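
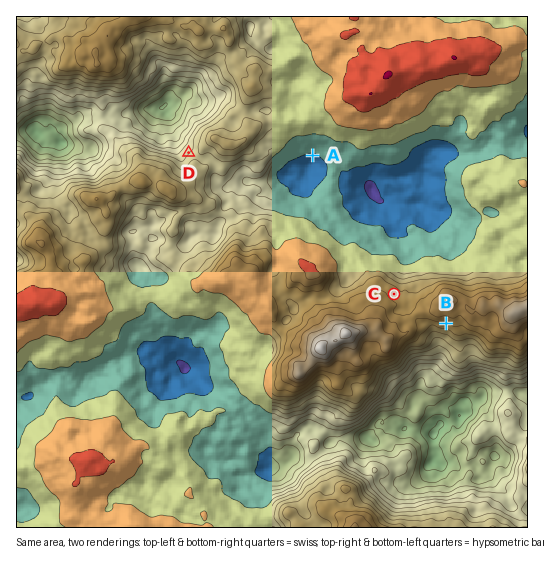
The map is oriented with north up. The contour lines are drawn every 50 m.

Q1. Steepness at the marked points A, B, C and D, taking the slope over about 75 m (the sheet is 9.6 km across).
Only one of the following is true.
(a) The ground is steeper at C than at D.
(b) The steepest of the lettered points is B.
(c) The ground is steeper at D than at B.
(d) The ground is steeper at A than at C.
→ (d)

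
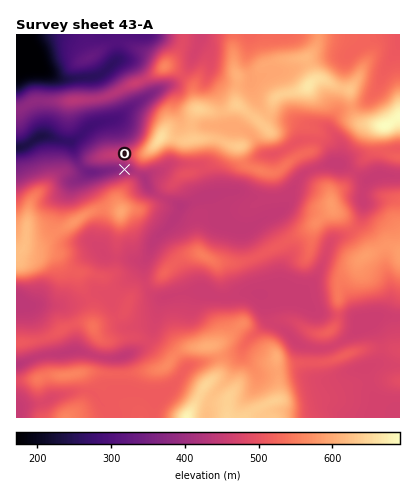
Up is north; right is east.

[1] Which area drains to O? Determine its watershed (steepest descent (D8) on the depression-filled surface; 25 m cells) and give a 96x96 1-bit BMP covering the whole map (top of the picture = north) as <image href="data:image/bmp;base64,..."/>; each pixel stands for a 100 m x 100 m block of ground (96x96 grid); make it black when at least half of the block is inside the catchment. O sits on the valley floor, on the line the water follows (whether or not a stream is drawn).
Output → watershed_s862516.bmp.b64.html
<image width="96" height="96" href="data:image/bmp;base64,Qk2+BAAAAAAAAD4AAAAoAAAAYAAAAGAAAAABAAEAAAAAAIAEAAATCwAAEwsAAAIAAAAAAAAA////AAAAAAAAAAAAAAAAAAAAAAAAAAAAAAAAAAAAAAAAAAAAAAAAAAAAAAAAAAAAAAAAAAAAAAAAAAAAAAAAAAAAAAAAAAAAAAAAAAAAAAAAAAAAAAAAAAAAAAAAAAAAAAAAAAAAAAAAAAAAAAAAAAAAAAAAAAAAAAAAAAAAAAAAAAAAAAAAAAAAAAAAAAAAAAAAAAAAAAAAAAAAAAAAAAAAAAAAAAAAAAAAAAAAAAAAAAAAAAAAAAAAAAAAAAAAAAAAAAAAAAAAAAAAAAAAAAAAAAAAAAAAAAAAAAAAAAAAAAAAAAAAAAAAAAAAAAAAAAAAAAAAAAAAAAAAAAAAAAAAAAAAAAAAAAAAAAAAAAAAAAAAAAAAAAAAAAAAABgAAAAAAAAAAAAAAB4AAAAAAAAAAAAAAB/AAAAAAAAAAAAAAB/gAAAAAAAAAAAAAB/wAAAAAAAAAAAAAB/wAAAAAAAAAAAAAD/wAAAAAAAAAAAAAD/4AAAAAAAAAAAAAH/8AAAAAAAAAAAAAH/+AAAAAAAAAAAAAP//wAAAAAAAAAAAAP//4AAAAAAAAAAAAP//8AAAAAAAAAAAAf//+AAAAAAAAAAAB////AAAAAAAAAAAD////gAAAAAAAAAAH////4B/wAAAAAAAP////8H/+AAAAAA//////////gAAAAA//////////4AAAAAf/////////+AAAAAA//////////AAAAAAf/////////wAAAAAP/////////4AAAAAD/////////+AAAAAA//////////gAAAAAf/////////wAAAAAH/////////4AAAAAD/////////8AAAAAAM////////+AAAAAAA////////+AAAAAAA////////+AAAAAAA////////+AAAAAAA/////////AAAAAAAf////////gAAAAAAP////////wAAAAAAP////////4AAAAAAP////////8AAAAAAP////////+AAAAAAH////////+AAAAAAD/////////AAAAAAB/////////gAAAAAA/////////wAAAAAAf////////4AAAAAAP////////4AAAAAAH////////4AAAAAAD5///////4AAAAAAAA///////4AAAAAAAA///////4AAAAAAAA///////8AAAAAAAA///////8AAAAAAAA//8////AAAAAAAAA//4f//+AAAAAAAAAf/wf//8AAAAAAAAAAHgP//8AAAAAAAAAAAAP//8AAAAAAAAAAAAP//8AAAAAAAAAAAAH//8AAAAAAAAAAAAAf/8AAAAAAAAAAAAAD/wAAAAAAAAAAAAAB+AAAAAAAAAAAAAAAYAAAAAAAAAAAAAAAAAAAAAAAAAAAAAAAAAAAAAAAAAAAAAAAAAAAAAAAAAAAAAAAAAAAAAAAAAAAAAAAAAAAAAAAAAAAAAAAAAAAAAAAAAAAAAAAAAAAAAAAAAAAAAAAAAAAAAAAAAAAAAAAAAAAAAAAAAAAAAAAAAAAAAAAAAAAAAAAAAAA="/>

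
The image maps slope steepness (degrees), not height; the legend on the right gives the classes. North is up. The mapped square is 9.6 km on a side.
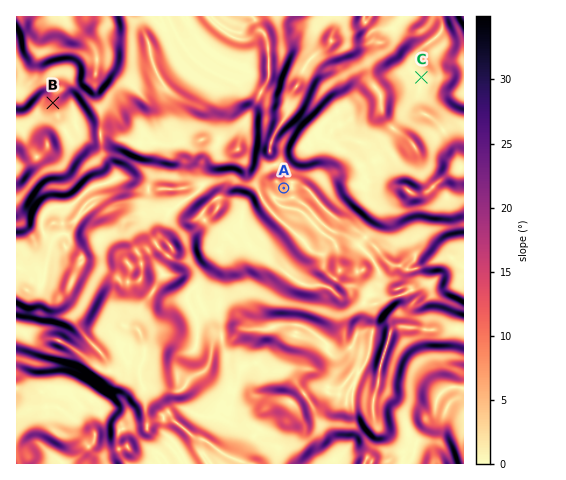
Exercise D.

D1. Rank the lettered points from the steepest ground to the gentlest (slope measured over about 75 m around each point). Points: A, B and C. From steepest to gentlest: B A C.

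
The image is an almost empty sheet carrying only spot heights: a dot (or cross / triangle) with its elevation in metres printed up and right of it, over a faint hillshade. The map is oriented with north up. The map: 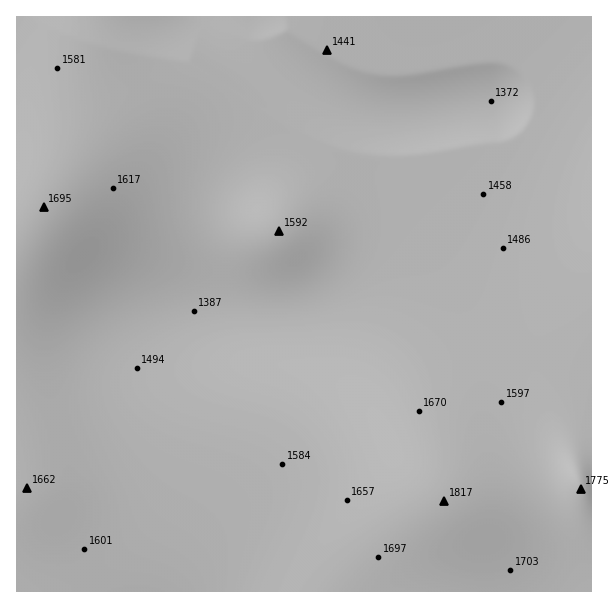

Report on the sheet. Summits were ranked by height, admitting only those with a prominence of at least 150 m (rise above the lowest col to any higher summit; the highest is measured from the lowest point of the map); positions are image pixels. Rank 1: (444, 501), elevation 1817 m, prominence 458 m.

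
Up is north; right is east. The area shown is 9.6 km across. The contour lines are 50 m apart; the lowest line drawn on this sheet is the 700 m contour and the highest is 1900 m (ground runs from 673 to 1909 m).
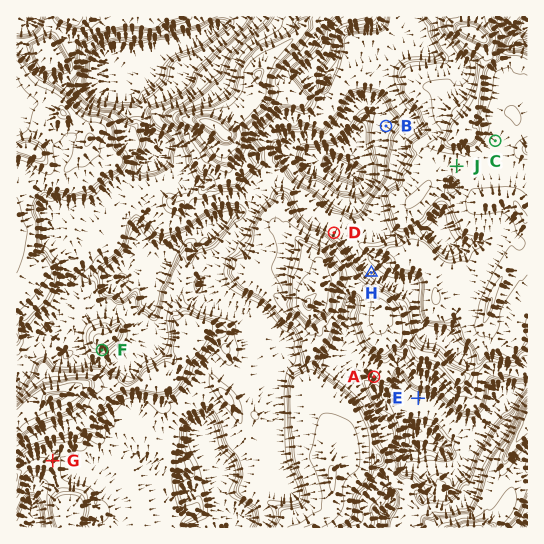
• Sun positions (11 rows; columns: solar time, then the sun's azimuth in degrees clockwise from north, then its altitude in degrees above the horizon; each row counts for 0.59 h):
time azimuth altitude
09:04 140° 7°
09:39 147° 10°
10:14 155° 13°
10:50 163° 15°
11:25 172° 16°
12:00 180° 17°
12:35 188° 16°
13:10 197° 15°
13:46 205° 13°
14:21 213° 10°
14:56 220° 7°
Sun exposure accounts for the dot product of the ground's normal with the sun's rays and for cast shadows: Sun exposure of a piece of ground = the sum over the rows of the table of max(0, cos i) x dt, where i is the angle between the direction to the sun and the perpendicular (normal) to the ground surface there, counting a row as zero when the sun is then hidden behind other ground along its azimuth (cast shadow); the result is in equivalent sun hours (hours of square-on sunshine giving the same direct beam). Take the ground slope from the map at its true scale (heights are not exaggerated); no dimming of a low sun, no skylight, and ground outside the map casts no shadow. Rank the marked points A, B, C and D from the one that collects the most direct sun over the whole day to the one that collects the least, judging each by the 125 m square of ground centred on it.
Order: A > C > B > D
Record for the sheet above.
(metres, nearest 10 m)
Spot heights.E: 1080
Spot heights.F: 1390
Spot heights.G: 1330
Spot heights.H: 1290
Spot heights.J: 1490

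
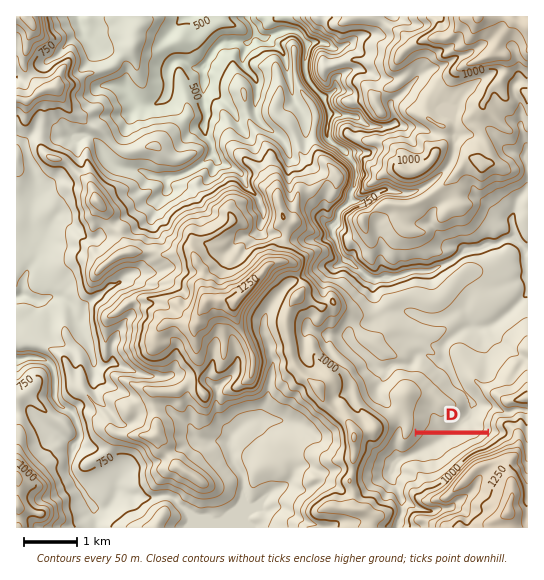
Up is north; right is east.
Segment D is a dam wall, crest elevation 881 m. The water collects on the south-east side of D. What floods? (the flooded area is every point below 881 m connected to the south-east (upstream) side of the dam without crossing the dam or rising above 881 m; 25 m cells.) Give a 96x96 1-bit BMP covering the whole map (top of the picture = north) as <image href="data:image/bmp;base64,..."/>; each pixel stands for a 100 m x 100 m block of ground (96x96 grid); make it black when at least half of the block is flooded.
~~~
<image width="96" height="96" href="data:image/bmp;base64,Qk2+BAAAAAAAAD4AAAAoAAAAYAAAAGAAAAABAAEAAAAAAIAEAAATCwAAEwsAAAIAAAAAAAAA////AAAAAAAAAAAAAAAAAAAAAAAAAAAAAAAAAAAAAAAAAAAAAAAAAAAAAAAAAAAAAAAAAAAAAAAAAAAAAAAAAAAAAAAAAAAAAAAAAAAAAAAAAAAAAAAAAAEAAAAAAAAAAAAAAAcAAAAAAAAAAAAAAA+AAAAAAAAAAAAAAB/AAAAAAAAAAAAAAB/AAAAAAAAAAAAAAA/+AAAAAAAAAAAAAA//gAAAAAAAAAAAAA//wAAAAAAAAAAAAAf/4AAAAAAAAAAAAAP/+AAAAAAAAAAAAAE//gAAAAAAAAAAAAAf/gAAAAAAAAAAAAAAAAAAAAAAAAAAAAAAAAAAAAAAAAAAAAAAAAAAAAAAAAAAAAAAAAAAAAAAAAAAAAAAAAAAAAAAAAAAAAAAAAAAAAAAAAAAAAAAAAAAAAAAAAAAAAAAAAAAAAAAAAAAAAAAAAAAAAAAAAAAAAAAAAAAAAAAAAAAAAAAAAAAAAAAAAAAAAAAAAAAAAAAAAAAAAAAAAAAAAAAAAAAAAAAAAAAAAAAAAAAAAAAAAAAAAAAAAAAAAAAAAAAAAAAAAAAAAAAAAAAAAAAAAAAAAAAAAAAAAAAAAAAAAAAAAAAAAAAAAAAAAAAAAAAAAAAAAAAAAAAAAAAAAAAAAAAAAAAAAAAAAAAAAAAAAAAAAAAAAAAAAAAAAAAAAAAAAAAAAAAAAAAAAAAAAAAAAAAAAAAAAAAAAAAAAAAAAAAAAAAAAAAAAAAAAAAAAAAAAAAAAAAAAAAAAAAAAAAAAAAAAAAAAAAAAAAAAAAAAAAAAAAAAAAAAAAAAAAAAAAAAAAAAAAAAAAAAAAAAAAAAAAAAAAAAAAAAAAAAAAAAAAAAAAAAAAAAAAAAAAAAAAAAAAAAAAAAAAAAAAAAAAAAAAAAAAAAAAAAAAAAAAAAAAAAAAAAAAAAAAAAAAAAAAAAAAAAAAAAAAAAAAAAAAAAAAAAAAAAAAAAAAAAAAAAAAAAAAAAAAAAAAAAAAAAAAAAAAAAAAAAAAAAAAAAAAAAAAAAAAAAAAAAAAAAAAAAAAAAAAAAAAAAAAAAAAAAAAAAAAAAAAAAAAAAAAAAAAAAAAAAAAAAAAAAAAAAAAAAAAAAAAAAAAAAAAAAAAAAAAAAAAAAAAAAAAAAAAAAAAAAAAAAAAAAAAAAAAAAAAAAAAAAAAAAAAAAAAAAAAAAAAAAAAAAAAAAAAAAAAAAAAAAAAAAAAAAAAAAAAAAAAAAAAAAAAAAAAAAAAAAAAAAAAAAAAAAAAAAAAAAAAAAAAAAAAAAAAAAAAAAAAAAAAAAAAAAAAAAAAAAAAAAAAAAAAAAAAAAAAAAAAAAAAAAAAAAAAAAAAAAAAAAAAAAAAAAAAAAAAAAAAAAAAAAAAAAAAAAAAAAAAAAAAAAAAAAAAAAAAAAAAAAAAAAAAAAAAAAAAAAAAAAAAAAAAAAAAAAAAAAAAAAAAAAAAAAAAAAAAAAAAAAAAAAAAAAAAAAAAAAAAAAAAAAAAAAAAAAAAAAAAAAAAAAAAAAAAAAAAAAAAAAAAAAAAAAA="/>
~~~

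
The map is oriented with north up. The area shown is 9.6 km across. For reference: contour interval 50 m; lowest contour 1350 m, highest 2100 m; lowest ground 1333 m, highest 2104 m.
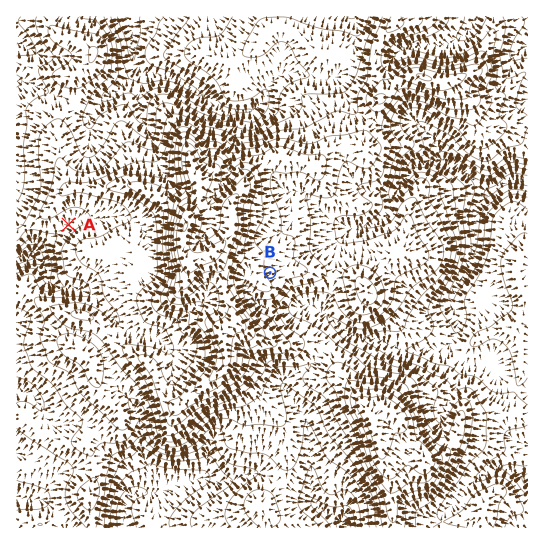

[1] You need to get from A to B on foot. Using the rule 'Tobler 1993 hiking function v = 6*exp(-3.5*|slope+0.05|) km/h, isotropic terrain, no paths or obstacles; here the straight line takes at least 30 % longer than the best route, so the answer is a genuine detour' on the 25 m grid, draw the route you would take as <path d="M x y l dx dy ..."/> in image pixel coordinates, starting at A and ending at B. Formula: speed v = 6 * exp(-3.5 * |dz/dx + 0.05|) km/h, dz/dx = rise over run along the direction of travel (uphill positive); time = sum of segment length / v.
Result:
<path d="M69 225l18 9 67 67 11 5 17 0 43-21 1-2 5-10 6-6 5-2 5 0 8 4 4 0 8 4 3 0"/>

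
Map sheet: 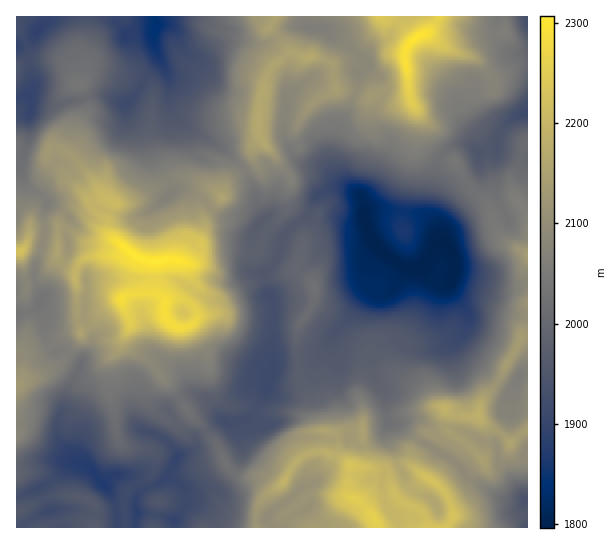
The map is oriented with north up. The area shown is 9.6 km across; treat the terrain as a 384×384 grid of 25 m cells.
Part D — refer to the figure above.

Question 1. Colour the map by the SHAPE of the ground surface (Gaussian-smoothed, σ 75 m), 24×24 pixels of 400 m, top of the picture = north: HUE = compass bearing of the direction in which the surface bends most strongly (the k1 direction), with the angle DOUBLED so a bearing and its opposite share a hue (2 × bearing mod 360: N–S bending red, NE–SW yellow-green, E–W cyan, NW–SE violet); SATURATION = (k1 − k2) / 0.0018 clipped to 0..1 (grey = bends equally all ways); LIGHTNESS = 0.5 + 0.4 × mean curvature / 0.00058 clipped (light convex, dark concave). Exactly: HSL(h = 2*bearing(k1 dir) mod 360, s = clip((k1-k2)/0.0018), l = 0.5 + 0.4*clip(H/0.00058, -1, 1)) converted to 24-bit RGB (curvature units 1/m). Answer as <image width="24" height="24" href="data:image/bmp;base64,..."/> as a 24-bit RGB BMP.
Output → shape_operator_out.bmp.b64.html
<image width="24" height="24" href="data:image/bmp;base64,Qk32BgAAAAAAADYAAAAoAAAAGAAAABgAAAABABgAAAAAAMAGAAATCwAAEwsAAAAAAAAAAAAAO8WKcnQzmF1Itb1wWDyYKG6A1qw3IE5Hmaphe1WCJytk8dFoX6GNVYFfly5UjzmcyvjTdSl3XqBpG5F3/MvHh73MSXlZnDGjOXwjfk/GoL3YrejVgh2GYTjEn9e1lV+4b2dPck1CIUBE+dPMcOcaMmB8bmrR0Onip7p0RUrCwi+NbQsquPi8jThShTEnPzYehYbAPrGUYXtEWRQdVmAfhYYrmbJIOjB7nnWfnly4YMLyZ6TG+9DUI0NiFzMk4M2QY4S/Wr/JMB7o0/jzcR5OlSpN0tuZi0atW4g2Mmc7WUFDZ0KE17fJms7foMLRNRdIS34+1/XWDRssol7Qx5fG6aXscK3dWOF3X8otai+Y19iQNxIQezQ+k9GzqCWXdNSF2rLMK0V7eWidRFJv1uetUz4hVRsVY6jEUtWPUso0aDxTDTkXdLAN7Y3Es5HomUvNy+qXEB0jky8sxEd5o7FBm3YrRvPc2V/piKVfnz2iPzllV01syd6aaTaGcb6YRLGynNWOdzFmY7atWHSnM6KoWKwnfXo7bjdO8synPiSAVUG/19T30dz69NH6GR9KNFZJz4+1oEyIOW2LboanrrCAZmKOtGWFXsh0aiwwacRYQGdfT2VuhE5gg6dnX4BXQ59hwFM/Y0NkRIRYWdktPx0dzFhb+GKWIVBasp16t37EUj60jDaDyaxZNV1AecqNhUBPb6GdvM2YPlZgYXF5P1F9qrF6doVzWXpbj21cgaWgarGgiK9yVThsbYVT8ZmrG7S1s6GPdkmAwiRiJpyC4o+viLYyJQ8OspElKoIbj3UxPYtNP2p0XT6Fpr5zWH98gXmQmpGHdYpqkJhic35KNltOVFOBfFpS+tLRvqd1Tzxp1m3PxF3CRiJN+9DUalro0O379dL5k6Pfj+LcJTdvQ0qR376mVHplSZyEjKnGtJ/SpJita2OYnH6qHBw4k39l2tySnMBONzZX3L1KQi1yuLXttmjQY8ykZ0XEjNJevOrVsWnGLx9MQVRwy6F1g8qdUr2vRVUmRlElvZuAXF+IlEeWbUKdYo6Qy5eKzNlCWS1e1/ylDh44X5oprnItmKM6WDwfm+IcYMIgSBlKeDiLYZCnjMah1dugLC1JdFV4ZYl3c4tNf1VKHzE8onxoXkZezsxQIv+fSXvcFI36ym7qf4/CvOTnwL/w09Ty8tnoVrjEMR1OY5eGS36Yj7Np4MmiKStfZH6FfkVQhZRFX4x4PChbjzYyWIY/jtt4/8zUAEaXFkiHsFpQ1fbkWsPTbzN8yoKY8+PQni6TL0Fap2h+NWZowrOaztalPzFqWDtupWebv9G3RVhoKRc7vrh5sObRTtHC5PSmIxyfeSFpb8hR2MgNIicMJFc5j6dExn86pRArqHpTJVVTvI9YM5dZ0KV/SW+JMStbkqxxpXlDRh8oIxAhd+KAnLxyRHhYnX5CRyExVK+Xos6uzejfsJHdMT6PT2gyi0JL89jeRmPDjz6Rwb1pK5xJprs9gi5TJA8almc8p3JPRUepgdPZlNrAeFOfpM2ofyiCcrqGZq6EcriDwsZ6ZUdykmKeeX24i8LLwJSGtBuNwcZuddeLtVzFjEmKiR1mVpSyga2moraqY5GtisabLamwcmGqtol0EC5v8t/Xg7upV7FpWKm6j0uVb3yZfaKlj1JneTk1xSF6xumGMerXsEZDTjhSgV2QeZ+McaaoraiWSpJZedpqSB5GLlJAv5NxEB578t3Wq3+VuMSOLS9CdE1ghpRXZF1JaDg7g1ByTZOe9fjTNRFQxK5UXFmya3W0rraHZztHjmowh+CJRGWoTHlcM3l2hMnEDhUldpwqya02z6WHOzp4TT9quryGYVWDaWqfg26oWYKk+O/TEx9I562/PGh4NGpftoSNkUPS2/fUNrzhkUGRvXCReIcyDDQJIk9Tll9Hx6p+v8pUbjtrNndspsqLXUN7V3xnWDRtrYRF9+/UISBRSoZR1JDMbq7Se4W8KRNT9//MMhk1T2ZogWmY59LjkovCYiupWbCymLWJtpKOfZawfpe2Ly+UqUZNZoh3IiZK0tSvy66HyUPKv6FTU9WDcEyYTSBOThpP9P/MUh1DWFMpKs5KYLaixJSuI6JYh5G7vqm2prijVaqOp31JJRA6scmPjEZcP3tkfahOlY85d8uRr9DjlkXFjzVrORtTZOHG/8zRU5PM0/b4Wm3UeD9mdM5+VJZdIlg6oqhosp58kjNiiatiJDJNbzNPwK+ZiGypZ0Fs0eCzWsUaNywZWj8zYkZTuT1jMNthMNZx+cTTfHg2M2JEYaqzktBe"/>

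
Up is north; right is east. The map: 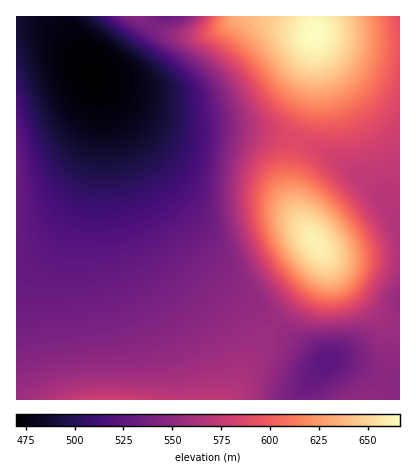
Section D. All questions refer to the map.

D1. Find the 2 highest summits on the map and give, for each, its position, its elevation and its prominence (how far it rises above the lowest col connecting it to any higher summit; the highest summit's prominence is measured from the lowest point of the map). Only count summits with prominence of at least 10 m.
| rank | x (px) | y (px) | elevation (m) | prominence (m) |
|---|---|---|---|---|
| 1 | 314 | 34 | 667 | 197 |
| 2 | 316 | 244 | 662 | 73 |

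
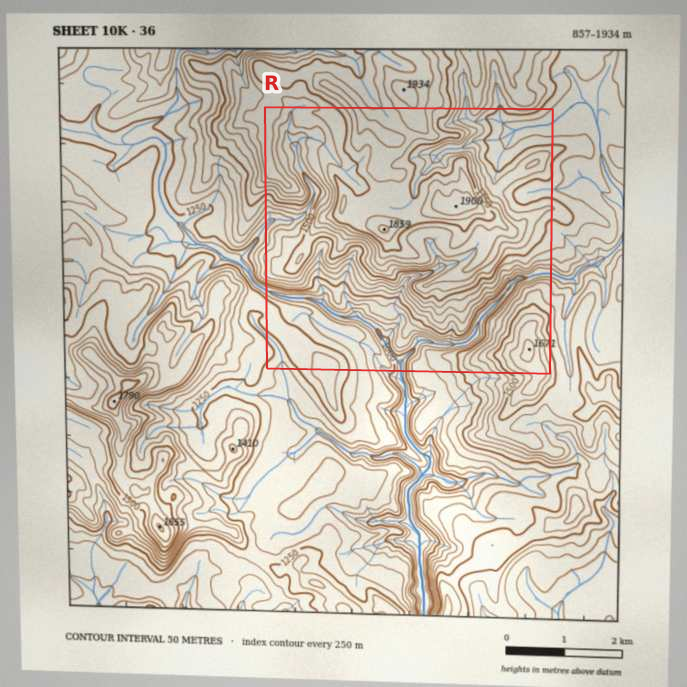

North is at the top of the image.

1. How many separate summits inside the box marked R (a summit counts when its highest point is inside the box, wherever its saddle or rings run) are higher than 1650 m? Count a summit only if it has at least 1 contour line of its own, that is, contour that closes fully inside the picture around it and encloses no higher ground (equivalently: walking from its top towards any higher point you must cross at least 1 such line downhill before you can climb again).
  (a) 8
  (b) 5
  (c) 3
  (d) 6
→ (b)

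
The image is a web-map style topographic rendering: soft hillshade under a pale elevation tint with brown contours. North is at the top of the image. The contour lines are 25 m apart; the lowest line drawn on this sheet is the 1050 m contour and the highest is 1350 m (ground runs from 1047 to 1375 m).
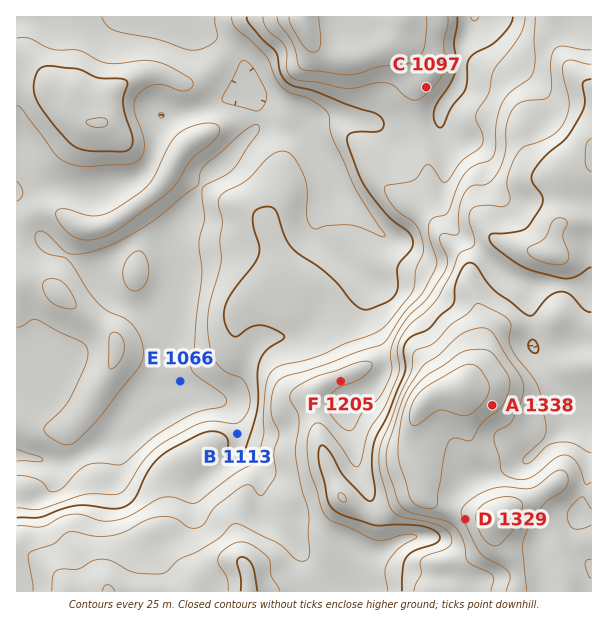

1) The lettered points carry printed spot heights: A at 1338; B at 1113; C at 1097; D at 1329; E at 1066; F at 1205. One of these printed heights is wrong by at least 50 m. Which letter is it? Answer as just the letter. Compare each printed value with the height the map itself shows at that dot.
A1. C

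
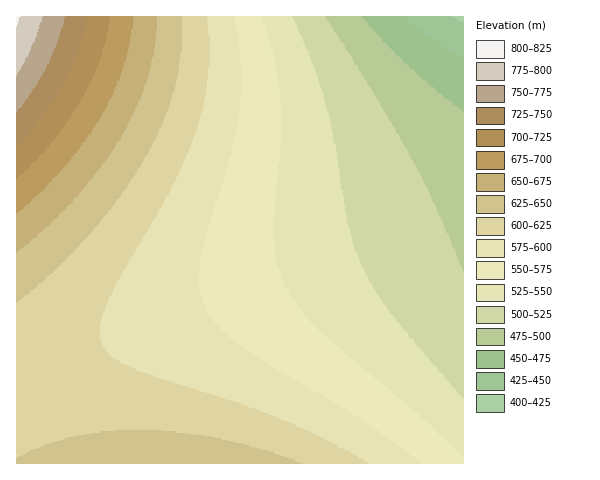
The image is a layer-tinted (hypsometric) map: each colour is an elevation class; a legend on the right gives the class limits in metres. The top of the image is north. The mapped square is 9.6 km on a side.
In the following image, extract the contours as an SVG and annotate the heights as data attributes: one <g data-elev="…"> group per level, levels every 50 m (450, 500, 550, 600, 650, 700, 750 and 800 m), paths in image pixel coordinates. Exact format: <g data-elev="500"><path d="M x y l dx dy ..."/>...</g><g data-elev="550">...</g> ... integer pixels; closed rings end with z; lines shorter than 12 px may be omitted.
<g data-elev="450"><path d="M463 58l-30-19-30-22"/></g><g data-elev="500"><path d="M463 272l-27-65-25-49-36-62-50-79"/></g><g data-elev="550"><path d="M463 457l-46-44-97-83-21-23-15-23-7-24-3-25 7-95-1-42-6-39-12-42"/></g><g data-elev="600"><path d="M369 463l-43-24-48-21-40-15-81-26-27-10-19-12-6-6-3-7-2-8 1-9 8-25 12-24 52-90 13-29 11-28 7-28 5-28 1-28-3-28"/></g><g data-elev="650"><path d="M17 253l31-27 28-29 25-30 20-30 16-30 11-30 7-30 2-30"/></g><g data-elev="700"><path d="M17 180l36-40 28-41 11-19 8-21 6-21 4-21"/></g><g data-elev="750"><path d="M17 113l17-24 13-23 11-25 7-24"/></g>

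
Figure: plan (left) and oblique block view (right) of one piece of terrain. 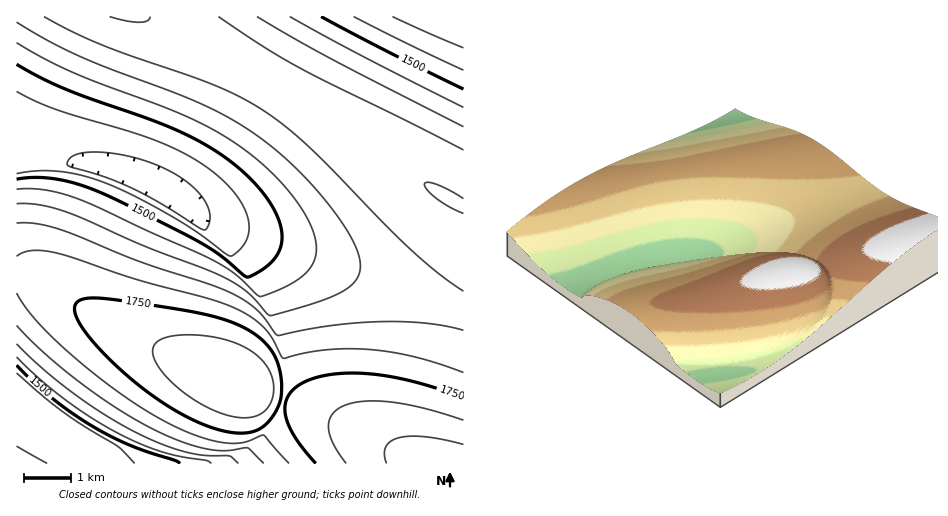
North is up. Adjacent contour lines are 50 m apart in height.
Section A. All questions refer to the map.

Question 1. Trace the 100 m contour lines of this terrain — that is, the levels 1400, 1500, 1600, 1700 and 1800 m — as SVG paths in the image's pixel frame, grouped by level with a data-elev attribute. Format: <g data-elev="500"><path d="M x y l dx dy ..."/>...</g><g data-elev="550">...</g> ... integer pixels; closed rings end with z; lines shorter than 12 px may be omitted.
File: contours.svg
<g data-elev="1400"><path d="M202 229l-62-37-31-14-38-11-4-2 1-4 4-4 8-4 25-1 33 7 30 11 22 15 16 17 3 9 1 9-4 9z"/><path d="M463 48l-71-31"/></g><g data-elev="1500"><path d="M17 365l34 32 39 28 39 20 45 15 6 3"/><path d="M463 89l-142-72"/><path d="M17 64l24 14 26 12 109 40 24 12 21 12 27 22 21 25 11 23 2 11-1 10-4 10-7 9-14 9-10 4-25-21-20-13-100-50-24-9-21-5-21-2-18 2"/></g><g data-elev="1600"><path d="M17 344l23 23 29 23 30 21 29 17 24 12 25 9 25 6 27 1 9 7"/><path d="M463 127l-131-68-75-42"/><path d="M17 22l32 19 33 16 96 37 30 13 27 14 24 16 39 33 35 40 14 20 9 16 4 13 0 12-3 7-4 6-16 10-28 11-39 10-26-25-29-17-70-27-79-34-26-7-23-1"/></g><g data-elev="1700"><path d="M463 372l-49-15-45-8-44 1-20 3-21 5-3-1-10-21-9-11-16-11-19-9-91-26-80-26-23-3-9 2-7 4"/><path d="M17 293l17 25 28 29 41 34 40 28 39 21 34 11 13 2 12 0 23-8 25 28"/><path d="M463 199l-25-14-10-3-3 1 2 6 10 10 12 8 14 6"/><path d="M110 17l16 4 13 1 8-1 3-4"/></g><g data-elev="1800"><path d="M463 420l-38-11-32-7-26-1-21 4-13 8-3 6-2 7 5 16 13 21"/><path d="M234 417l12 1 11-2 8-5 6-9 3-11-2-13-5-11-8-10-9-7-13-6-29-8-18-1-16 1-11 3-7 4-3 7 2 10 7 11 10 12 15 12 16 10 15 7z"/></g>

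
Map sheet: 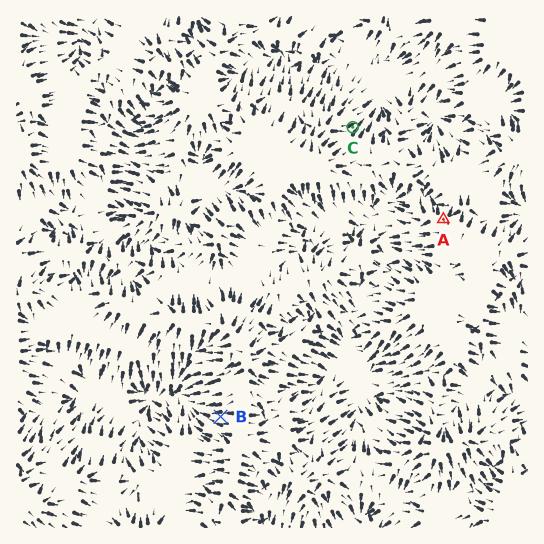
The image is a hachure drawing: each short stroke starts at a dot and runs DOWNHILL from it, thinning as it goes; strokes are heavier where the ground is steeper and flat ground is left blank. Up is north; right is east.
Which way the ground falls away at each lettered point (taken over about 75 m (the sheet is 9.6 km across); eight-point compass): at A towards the N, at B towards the W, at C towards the NE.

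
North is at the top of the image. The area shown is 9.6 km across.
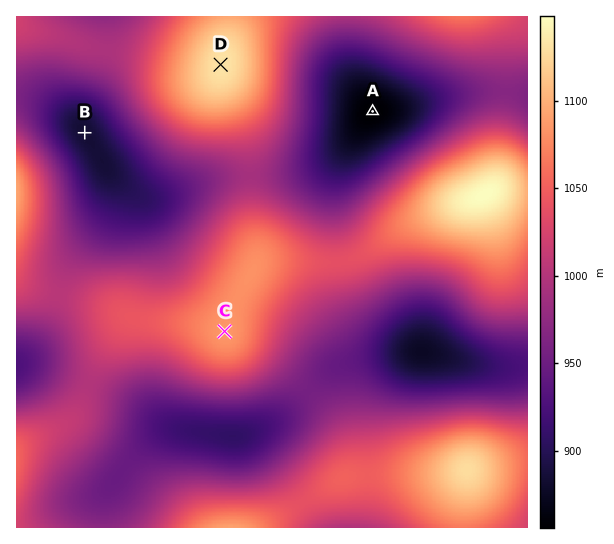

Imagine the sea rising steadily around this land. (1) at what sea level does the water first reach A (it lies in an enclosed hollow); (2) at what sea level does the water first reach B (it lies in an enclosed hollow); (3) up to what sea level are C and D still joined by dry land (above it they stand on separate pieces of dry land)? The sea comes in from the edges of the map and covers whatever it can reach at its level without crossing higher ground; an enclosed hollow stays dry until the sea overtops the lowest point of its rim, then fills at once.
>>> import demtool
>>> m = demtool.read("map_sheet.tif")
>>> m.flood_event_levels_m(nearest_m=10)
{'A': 970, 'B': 960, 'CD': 990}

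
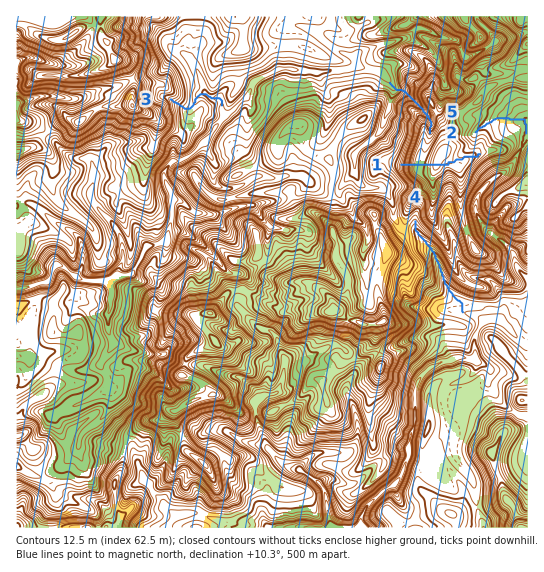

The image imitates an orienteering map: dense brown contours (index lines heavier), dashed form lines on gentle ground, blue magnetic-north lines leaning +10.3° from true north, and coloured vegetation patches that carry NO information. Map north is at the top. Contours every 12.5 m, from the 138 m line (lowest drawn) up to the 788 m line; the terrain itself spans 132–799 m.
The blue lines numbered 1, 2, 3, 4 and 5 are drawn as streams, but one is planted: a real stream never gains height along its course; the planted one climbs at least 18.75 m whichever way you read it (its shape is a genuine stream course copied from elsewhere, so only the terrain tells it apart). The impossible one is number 1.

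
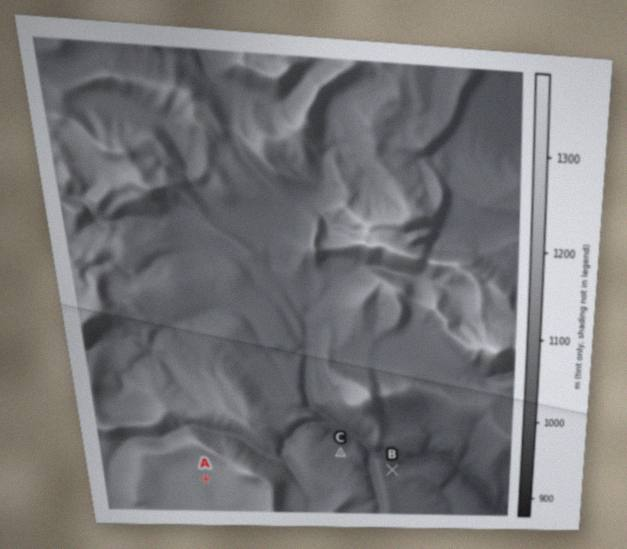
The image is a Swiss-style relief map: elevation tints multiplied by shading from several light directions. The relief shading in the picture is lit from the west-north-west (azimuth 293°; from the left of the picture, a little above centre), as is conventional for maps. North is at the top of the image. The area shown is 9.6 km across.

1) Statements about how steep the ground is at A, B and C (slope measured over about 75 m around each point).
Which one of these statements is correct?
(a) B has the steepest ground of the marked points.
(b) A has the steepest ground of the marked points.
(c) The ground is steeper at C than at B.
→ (a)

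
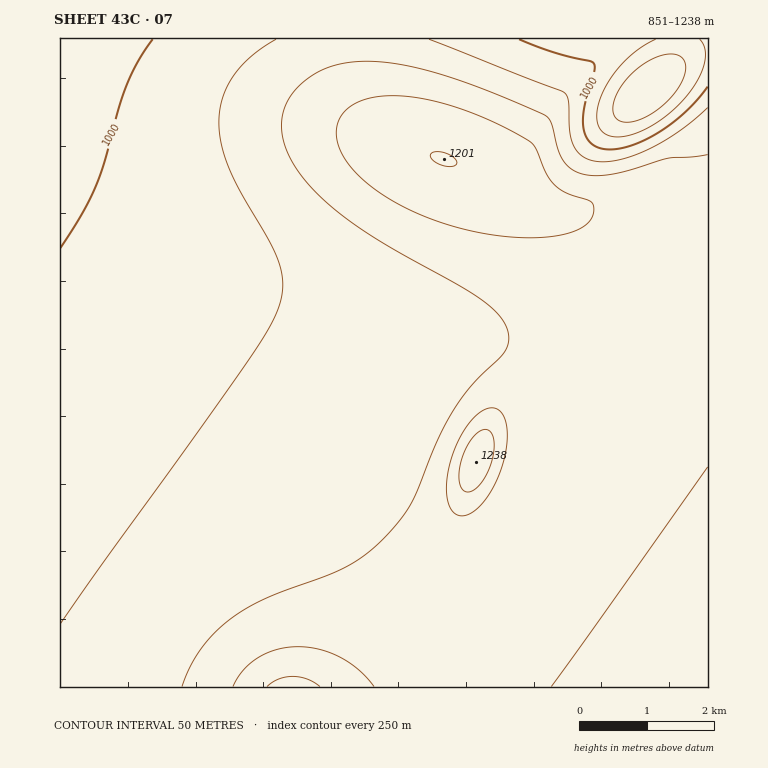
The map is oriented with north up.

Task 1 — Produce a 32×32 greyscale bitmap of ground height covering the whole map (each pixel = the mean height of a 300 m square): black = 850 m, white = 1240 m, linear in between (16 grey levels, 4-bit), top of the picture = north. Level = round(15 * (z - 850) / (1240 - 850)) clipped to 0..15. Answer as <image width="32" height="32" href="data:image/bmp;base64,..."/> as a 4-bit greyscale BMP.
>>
<image width="32" height="32" href="data:image/bmp;base64,Qk12AgAAAAAAAHYAAAAoAAAAIAAAACAAAAABAAQAAAAAAAACAAATCwAAEwsAABAAAAAAAAAAAAAAABEREQAiIiIAMzMzAERERABVVVUAZmZmAHd3dwCIiIgAmZmZAKqqqgC7u7sAzMzMAN3d3QDu7u4A////AIiJmaq83d3Lu7u7u8zMzM2IiZmqu8zMu7u7u7u8zMzMiIiZmqu7u7u7u7u7u8zMzIiIiZmqqqqqqqu7u7vMzMyIiImZmaqqqqqqu7u7vMzMiIiImZmZqqqqqqu7u7vMzHiIiImZmZmqqqqqu7u7vMx3iIiImZmZmqqrqru7u7zMd3iIiImZmZmqq7qru7u7zHd4iIiImZmZmqzbqru7u7x3d4iIiImZmZmt7Kqru7u8d3d4iIiImZmZrP26q7u7u3d3eIiIiJmZmavduqq7u7t3d3eIiIiJmZmavLqqq7u7d3d3eIiIiJmZmauqqqu7u2d3d3eIiIiZmZmqqqqqu7tnd3d3iIiIiZmZmqqqqru7Znd3d3iIiImZmZqqqqq7u2Znd3d4iIiJmZmaqqqqu7tmZnd3d4iIiZmZqqqqu7u7ZmZ3d3eIiJmZqqqru7u7u2ZmZ3d3iImZqqu7u7u7u7tmZmd3eIiZmqu7zMzMu7u7ZmZnd3iJmqu8zMzMzLu7u2ZmZ3eIiaq7zN3d3Mu7u6pWZmd3iJmrzN3d3dy5maqqVmZnd4mau83d3d3LqGZ4mVZmZ3eJmrvN3d3Mu5dDNXlVZmd3iZq7zMzMu6qXQhJHVWZmd4iaq7u7uqmYh1IAJVVWZneIiZqqqpmId3ZkIRNVVmZneIiZmZiId2ZlVUMz"/>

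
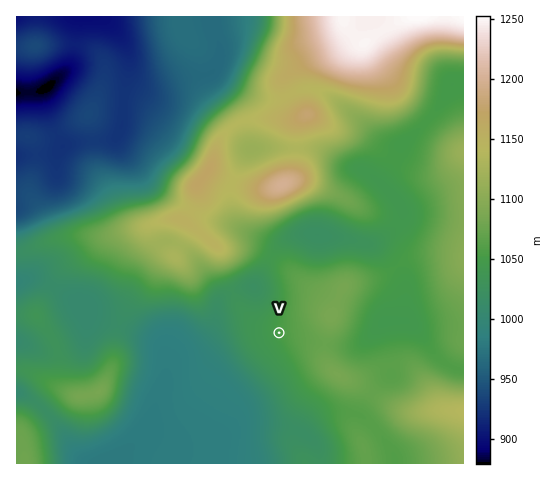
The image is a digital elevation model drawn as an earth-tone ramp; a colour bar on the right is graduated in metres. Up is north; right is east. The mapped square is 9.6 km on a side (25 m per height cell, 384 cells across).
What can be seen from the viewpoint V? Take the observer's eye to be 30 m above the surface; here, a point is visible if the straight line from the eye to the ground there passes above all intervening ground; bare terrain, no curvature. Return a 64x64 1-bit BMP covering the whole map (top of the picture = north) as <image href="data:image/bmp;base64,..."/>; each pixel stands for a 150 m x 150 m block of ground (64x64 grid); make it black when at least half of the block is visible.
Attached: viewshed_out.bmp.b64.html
<image width="64" height="64" href="data:image/bmp;base64,Qk0+AgAAAAAAAD4AAAAoAAAAQAAAAEAAAAABAAEAAAAAAAACAAATCwAAEwsAAAIAAAAAAAAA////AAAAAAB////////DH3///////8AAfH//////wAB4P//////gAGAf/////+AAAA//////wAAAD////7+DgAAP////PgfxAA////+4B/8AD////+AD/wAP////4AP/AA/////wA/gAB/////wD8AAH//9//AfA4Af//n/8H8ECA//+//gHhwcH//7/+AAPB4f////4AAcPx/////gABx/3////+AADH/f////4AAA/8/////gAAB/j////+AAAH+P////8AAAP4h////4AAA/AH////gAAB+Af//+AAAED4A///gAAA8AgA//8AAAD4AAB//gAAAcAAAH/+AAABwAAAMD4AAAHAAABwPwAAAcAAA+A/AAABwAABgH+AAADAAAAB/+BwAMAAAAP///AAwAAAB///wADAAAAP//8AAcAAAA8A/AADwAAABwAAAA/AAAAHAAAAH8AAAAMAAAAfwAAAAAAAAB/AAAAAAAAAH8AAAAAAAAAfgAAAAAAA4A4AAAAAAACADAAAAAAAAA4EAAAAAAAAH8AAAAAAAAAf8AAAAAAAAB/wAAAAAAAAP+AAAAAAAAB/wAAAAAAAAP+AQAAAAAAA/wBAAAAAAAD/AEAAAAAAAf+AwAAAAAAB/8HAAAAAAACH98AAAAAAAAP/wAAAAAAAAP/AAAAAAAAAf8AAAAAAAAAfw=="/>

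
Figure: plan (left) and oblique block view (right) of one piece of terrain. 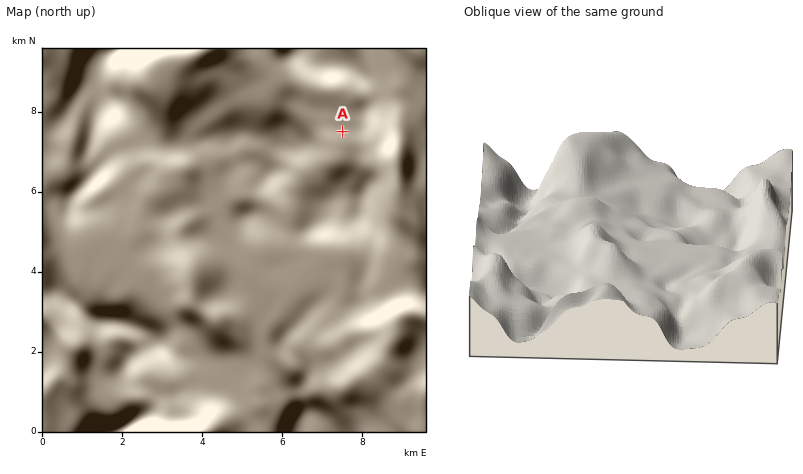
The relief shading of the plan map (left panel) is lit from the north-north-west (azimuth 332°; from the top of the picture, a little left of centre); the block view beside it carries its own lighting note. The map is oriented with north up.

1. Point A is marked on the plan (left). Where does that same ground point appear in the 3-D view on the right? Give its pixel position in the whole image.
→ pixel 722 209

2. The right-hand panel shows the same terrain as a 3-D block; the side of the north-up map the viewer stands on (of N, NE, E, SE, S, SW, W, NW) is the S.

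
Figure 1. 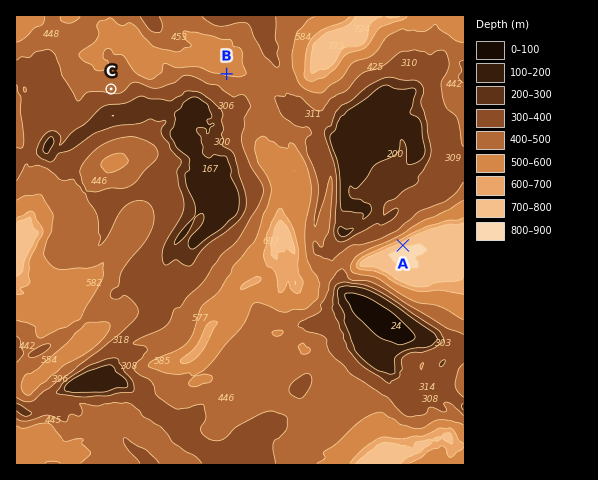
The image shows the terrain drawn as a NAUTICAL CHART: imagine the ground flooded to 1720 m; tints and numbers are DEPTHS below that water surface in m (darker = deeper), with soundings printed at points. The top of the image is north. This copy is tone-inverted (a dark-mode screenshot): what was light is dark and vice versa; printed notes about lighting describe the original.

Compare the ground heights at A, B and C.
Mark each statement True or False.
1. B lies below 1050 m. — False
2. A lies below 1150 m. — True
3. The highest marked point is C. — True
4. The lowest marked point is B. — False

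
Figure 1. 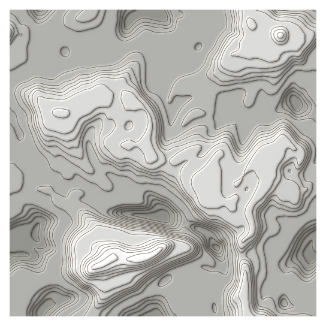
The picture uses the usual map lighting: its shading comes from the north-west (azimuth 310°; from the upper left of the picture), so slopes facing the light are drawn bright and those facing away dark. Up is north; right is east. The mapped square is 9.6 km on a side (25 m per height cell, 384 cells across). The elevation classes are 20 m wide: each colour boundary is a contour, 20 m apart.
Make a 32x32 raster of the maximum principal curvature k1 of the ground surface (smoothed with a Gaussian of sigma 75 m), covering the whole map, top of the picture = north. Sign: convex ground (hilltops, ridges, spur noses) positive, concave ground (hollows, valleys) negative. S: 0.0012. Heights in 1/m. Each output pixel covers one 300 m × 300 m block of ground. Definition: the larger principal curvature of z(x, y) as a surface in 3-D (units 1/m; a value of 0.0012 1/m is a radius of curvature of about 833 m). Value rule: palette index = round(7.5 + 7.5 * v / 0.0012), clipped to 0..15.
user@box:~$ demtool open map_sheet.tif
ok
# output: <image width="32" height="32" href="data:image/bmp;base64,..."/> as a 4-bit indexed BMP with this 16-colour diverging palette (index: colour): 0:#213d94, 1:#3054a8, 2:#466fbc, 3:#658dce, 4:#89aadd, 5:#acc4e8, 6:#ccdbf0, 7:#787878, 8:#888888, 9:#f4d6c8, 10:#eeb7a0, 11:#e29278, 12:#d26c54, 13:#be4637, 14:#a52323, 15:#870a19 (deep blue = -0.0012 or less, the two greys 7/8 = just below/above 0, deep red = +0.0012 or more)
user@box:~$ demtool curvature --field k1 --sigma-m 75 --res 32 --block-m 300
<image width="32" height="32" href="data:image/bmp;base64,Qk12AgAAAAAAAHYAAAAoAAAAIAAAACAAAAABAAQAAAAAAAACAAATCwAAEwsAABAAAAAAAAAAlD0hAKhUMAC8b0YAzo1lAN2qiQDoxKwA8NvMAHh4eACIiIgAyNb0AKC37gB4kuIAVGzSADdGvgAjI6UAGQqHAItnjKi6ioh2uZiHicyoiIh6p3eJjqiZeKiIh5zaa1qIiKhomH27mauoiIid23mpiZibuovJict4iYiIiPp4mbvLupnM65iKmHiIiHf5iZqIqnmnut3L3sm5iJyJ+oiJdoeKqMl6zN7/vO3oqdiIuGeZlqnZmqp3jv/+lYz5eKp4iXm5rJiKzu2qqZeKz4iLh4iHmXjO7amIaciKrI6Yibq6dqmMyId3h1iqy7mdZoiamaypmYi7vMd7jLmIjJebqImYiIiIiaqKuKyIiYrZqqiIiIeIiJiJmHnJiHl4qpqqmHiIiJmIeIiamIiImIqZiIiHiHq4enq6mYiYiaiKiNiIh5ebeaupmqqImZq7iLn5iImImoqpmZuZu6q5bKiL2oeLiqmKmZipaImY2Xm8vYiHjJmZeYl4u3iJl6l4iOmJeJyJmpeZeMuIqJd4iIi6uoeqqpipmJnpiIqYeIiJp2qayqqYiIiNqIiIiHeIipV6m8uYq6iJu3iIiHiHeHm3qoiYeHmsu5l4iImZmId6iZiHiIh4eZnJiIiHmpqZiZeImIiJiIh3moiIiHq4maq4uIiHl4iIiIiIiIiIyYiIm8eJiIiIiIqpiIiHiKuYism8uoiIiIipeqqqiIiJuYzpnJirmJmIqWmYe4iIebuKq6iKh7mZqJpoh3qIiIjKu6qo"/>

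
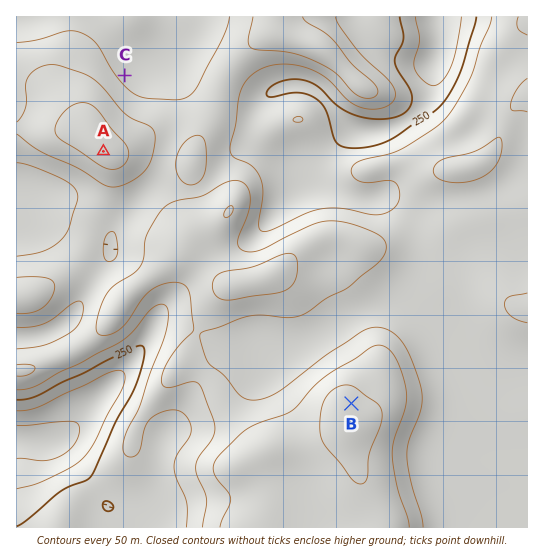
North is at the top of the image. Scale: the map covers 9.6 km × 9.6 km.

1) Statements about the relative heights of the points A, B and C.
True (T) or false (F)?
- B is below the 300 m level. F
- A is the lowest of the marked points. F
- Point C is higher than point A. F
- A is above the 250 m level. T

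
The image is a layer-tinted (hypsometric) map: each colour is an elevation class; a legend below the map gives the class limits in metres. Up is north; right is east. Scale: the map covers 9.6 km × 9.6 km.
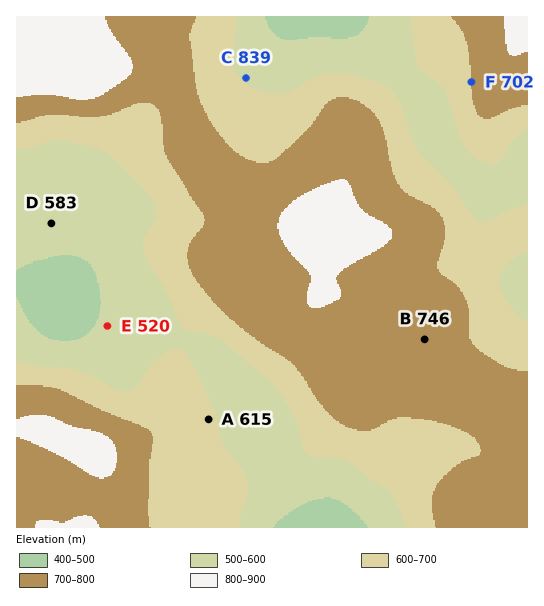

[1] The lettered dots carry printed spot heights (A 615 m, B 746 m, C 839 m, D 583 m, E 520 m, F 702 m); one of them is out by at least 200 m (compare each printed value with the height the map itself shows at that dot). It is C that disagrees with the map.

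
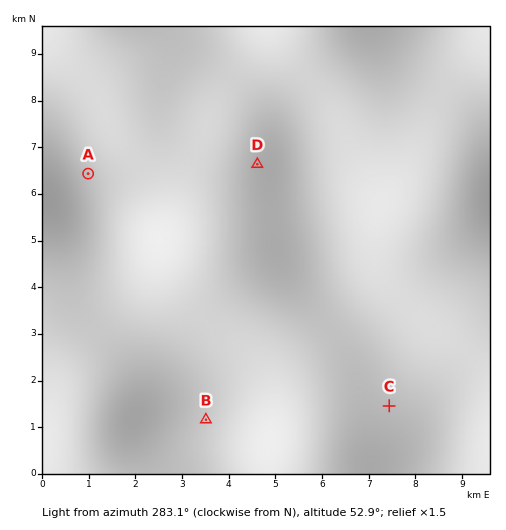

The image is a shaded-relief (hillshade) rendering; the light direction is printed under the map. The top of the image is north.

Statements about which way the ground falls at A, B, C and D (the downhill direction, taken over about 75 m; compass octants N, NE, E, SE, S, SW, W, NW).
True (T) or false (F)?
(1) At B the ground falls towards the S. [T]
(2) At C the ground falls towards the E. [T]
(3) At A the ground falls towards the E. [F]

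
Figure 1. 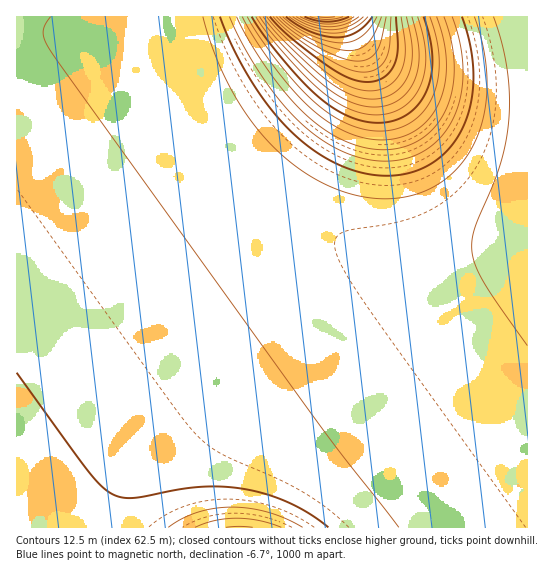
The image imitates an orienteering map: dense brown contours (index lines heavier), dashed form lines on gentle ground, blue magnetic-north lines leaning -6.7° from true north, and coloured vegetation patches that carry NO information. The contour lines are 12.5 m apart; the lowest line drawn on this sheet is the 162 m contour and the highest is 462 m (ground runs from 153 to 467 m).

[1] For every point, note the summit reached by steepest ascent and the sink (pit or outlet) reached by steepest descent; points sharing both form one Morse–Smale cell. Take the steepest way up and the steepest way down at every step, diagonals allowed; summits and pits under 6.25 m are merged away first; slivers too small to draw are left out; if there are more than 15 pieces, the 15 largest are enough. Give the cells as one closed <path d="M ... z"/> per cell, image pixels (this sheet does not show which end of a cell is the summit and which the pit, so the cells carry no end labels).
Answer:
<path d="M165 16l-149 1 0 510 511 1 1-290-33 13-26 6-19 3-40 0-25-4-35-11-44-22-44-35-38-43-20-31-15-28-10-25z"/><path d="M527 16l-362 1 19 57 24 47 32 44 35 35 31 23 44 22 49 14 51 1 45-9 33-14z"/>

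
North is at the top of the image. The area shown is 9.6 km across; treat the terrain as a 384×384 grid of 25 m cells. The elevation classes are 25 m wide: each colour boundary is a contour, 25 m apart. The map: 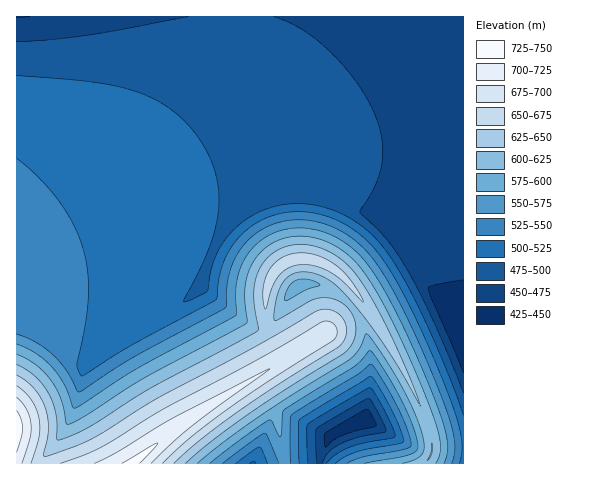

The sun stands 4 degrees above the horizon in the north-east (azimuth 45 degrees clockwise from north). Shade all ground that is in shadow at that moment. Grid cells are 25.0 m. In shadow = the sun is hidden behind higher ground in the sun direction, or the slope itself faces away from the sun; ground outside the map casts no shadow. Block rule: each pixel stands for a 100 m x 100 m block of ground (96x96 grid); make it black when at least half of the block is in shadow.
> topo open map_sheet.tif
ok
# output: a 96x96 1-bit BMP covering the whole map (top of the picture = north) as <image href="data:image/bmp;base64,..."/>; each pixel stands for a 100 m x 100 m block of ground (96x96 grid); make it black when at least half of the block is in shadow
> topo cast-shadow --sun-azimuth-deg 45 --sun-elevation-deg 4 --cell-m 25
<image width="96" height="96" href="data:image/bmp;base64,Qk2+BAAAAAAAAD4AAAAoAAAAYAAAAGAAAAABAAEAAAAAAIAEAAATCwAAEwsAAAIAAAAAAAAA////AAAAAAAAAAAAAAB/gEAAAAAAAAAAAAA/gAAABgAAAAAAAAA/gCAA/wAAAAAAAAAfgHg//4AAAAAAAAAfgH///4AAAAAAAAAPAH///4AAAAAAAAAPAH///wAAAAAAAAAHAH///wAAAAAAAAADAH///wAAAAAAAAADAD///wAAAAAAAAAAAD///gAAAAAAAAAAAB///gAAAAAAAAAAAB///AAAAAAAAAAAAA///AAAAAAAAAAAAAf//AAAAAAAAAAAAAf/+AAAAAAAAAAAAAP/+AAAAAAAAAAAAAP/8AAAAAAAAAAAAAH/8AAAAAAAAAAAAAD/4AAAAAAAAAAAAAD/4AAAAAAAAAAAAAB/wAAAAAAAAAAAAAB/wAAAAAAAAAAAAAB/gAAAAAAAAAAAAAA/gAAAAAAAAAAAAAA/AAAAAAAAAAAAAAA+AAAAAAAAAAAAAAA+AAAAAAAAAAAYAAB8AAAAAAAAAAH4AAB8AAAAAAAAAAP4AAB4AAAAAAAAAAf4AADwAAAAAAAAAA/4AADwAAAAAAAAAB/4AAHgAAAAAAAAAB/4AAPAAAAAAAAAAD/4AA/AAAAAAAAAAH/4P/+AAAAAAAAAAH/4P/8AAAAAAAAAAH/4P/4AAAAAAAAAAD+AP/wAAAAAAAAAABAAP/gAAAAAAAAAAAAAP/AAAAAAAAAAAAAAH8AAAAAAAAAAAAAABgAAAAAAAAAAAAAAAAAAAAAAAAAAAAAAAAAAAAAAAAAAAAAAAAAAAAAAAAAAAAAAAAAAAAAAAAAAAAAAAAAAAAAAAAAAAAAAAAAAAAAAAAAAAAAAAAAAAAAAAAAAAAAAAAAAAAAAAAAAAAAAAAAAAAAAAAAAAAAAAAAAAAAAAAAAAAAAAAAAAAAAAAAAAAAAAAAAAAAAAAAAAAAAAAAAAAAAAAAAAAAAAAAAAAAAAAAAAAAAAAAAAAAAAAAAAAAAAAAAAAAAAAAAAAAAAAAAAAAAAAAAAAAAAAAAAAAAAAAAAAAAAAAAAAAAAAAAAAAAAAAAAAAAAAAAAAAAAAAAAAAAAAAAAAAAAAAAAAAAAAAAAAAAAAAAAAAAAAAAAAAAAAAAAAAAAAAAAAAAAAAAAAAAAAAAAAAAAAAAAAAAAAAAAAAAAAAAAAAAAAAAAAAAAAAAAAAAAAAAAAAAAAAAAAAAAAAAAAAAAAAAAAAAAAAAAAAAAAAAAAAAAAAAAAAAAAAAAAAAAAAAAAAAAAAAAAAAAAAAAAAAAAAAAAAAAAAAAAAAAAAAAAAAAAAAAAAAAAAAAAAAAAAAAAAAAAAAAAAAAAAAAAAAAAAAAAAAAAAAAAAAAAAAAAAAAAAAAAAAAAAAAAAAAAAAAAAAAAAAAAAAAAAAAAAAAAAAAAAAAAAAAAAAAAAAAAAAAAAAAAAAAAAAAAAAAAAAAAAAAAAAAAAAAAAAAAAAAAAAAAAAAAAAAAAAAAAAAAAAAAAAAAAAAAAAAAAAAAAAAAAAAAAAAAAAAAAAAAAAAAAAAAAAAAAAAAAAAAAAAAAAAAAAAAAAAAAAAAA="/>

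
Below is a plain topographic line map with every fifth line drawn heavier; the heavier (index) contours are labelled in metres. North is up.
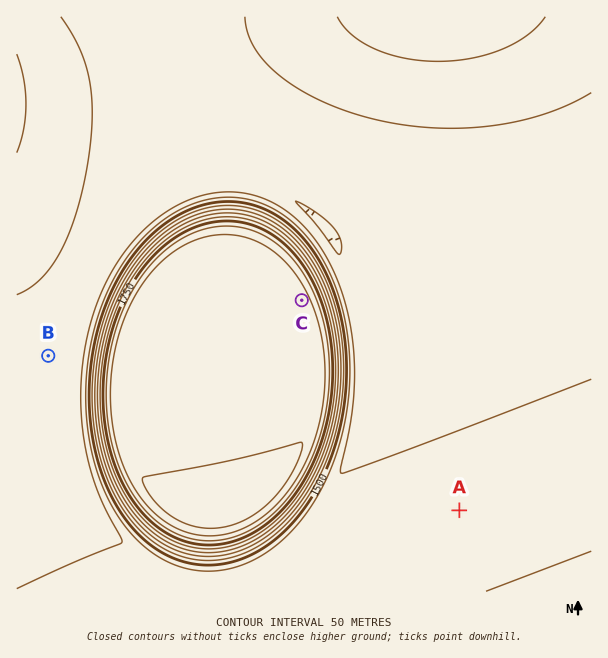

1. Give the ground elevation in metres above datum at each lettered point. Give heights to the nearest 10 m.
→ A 1420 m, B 1380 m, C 1860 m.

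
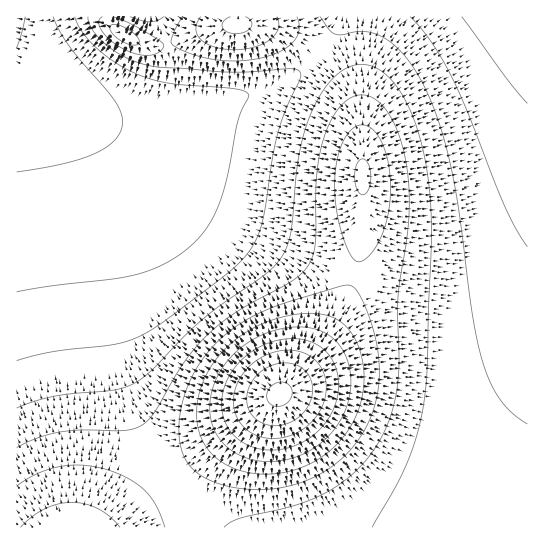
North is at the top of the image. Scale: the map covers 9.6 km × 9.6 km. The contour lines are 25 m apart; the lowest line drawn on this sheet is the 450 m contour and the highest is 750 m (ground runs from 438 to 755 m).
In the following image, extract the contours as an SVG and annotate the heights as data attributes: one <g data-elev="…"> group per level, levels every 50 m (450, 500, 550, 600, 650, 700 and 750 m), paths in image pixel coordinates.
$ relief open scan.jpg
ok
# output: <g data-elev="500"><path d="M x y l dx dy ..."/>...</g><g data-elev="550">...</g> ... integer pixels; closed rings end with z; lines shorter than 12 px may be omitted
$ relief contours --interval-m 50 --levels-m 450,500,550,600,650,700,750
<g data-elev="450"><path d="M25 17l-8 31"/></g><g data-elev="500"><path d="M527 247l-12-19-10-22-37-93-17-38-20-33-21-25"/><path d="M75 17l7 14 12 15 17 14 22 12 17 7 19 4 70 7 8 3 2 4-11 24-11 55-9 30-12 23-17 19-26 16-28 11-118 17"/></g><g data-elev="550"><path d="M372 527l33-60 10-25 7-27 5-44 4-140-1-30-3-28-5-27-7-24-9-20-11-17-12-13-12-6-14-1-15 6-15 14-12 20-9 21-6 25-11 88-6 16-11 14-67 49-20 17-34 36-17 12-21 7-62 7-34 11"/><path d="M103 17l-4 5 2 8 9 10 12 8 12 5 12 2 9-1 8-5 1-4-6-6-27-15-18-7"/><path d="M183 17l-11 20-1 5 1 3 13 6 15 6 17 3 17 1 29-4 14-4 10-6 7-6 4-8 1-8-2-8"/></g><g data-elev="600"><path d="M165 527l-9-21-11-16-18-12-22-9-23-4-23 2-22 7-20 12"/><path d="M242 489l19 1 18-2 18-4 17-7 16-9 14-11 12-14 9-14 7-16 5-18 2-17 0-19-4-21-6-21-8-20-8-11-4-1-7 1-48 14-24 8-20 10-17 11-16 13-13 15-10 16-9 21-5 23-1 21 4 17 8 12 12 10 18 7z"/><path d="M355 261l6 1 5-3 12-16 8-21 4-25-1-27-5-23-9-16-6-4-6-2-5 1-5 2-9 11-6 18-3 21 0 23 4 24 8 24z"/><path d="M230 17l-7 5-1 5 5 5 8 2 10-2 6-5 0-6-6-4"/></g><g data-elev="650"><path d="M257 461l25 0 24-8 21-15 15-20 5-12 3-12 1-13-1-12-4-12-5-10-7-8-9-6-14-5-14-1-16 2-16 5-15 7-13 10-11 12-8 12-5 14-3 14 0 14 4 13 7 11 10 9 12 7z"/></g><g data-elev="700"><path d="M266 438l16 0 16-6 14-10 10-15 4-16-1-16-8-13-11-8-9-3-10-1-20 4-17 12-12 16-3 9-2 10 1 9 3 8 5 7 7 6 8 4z"/></g><g data-elev="750"><path d="M274 406l9-1 7-6 2-9-5-6-5-2-5 1-8 6-2 5 0 5 3 4z"/></g>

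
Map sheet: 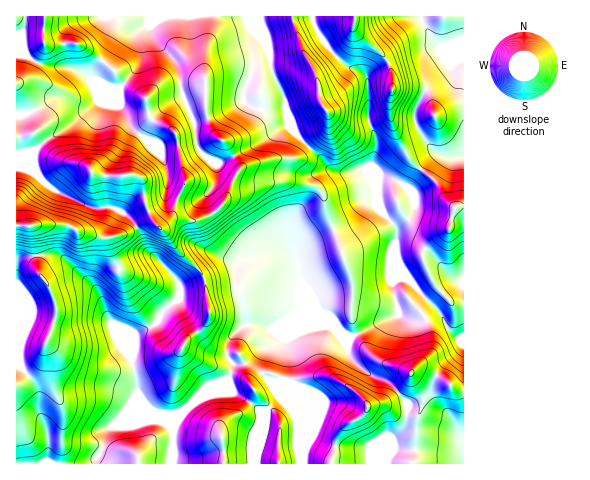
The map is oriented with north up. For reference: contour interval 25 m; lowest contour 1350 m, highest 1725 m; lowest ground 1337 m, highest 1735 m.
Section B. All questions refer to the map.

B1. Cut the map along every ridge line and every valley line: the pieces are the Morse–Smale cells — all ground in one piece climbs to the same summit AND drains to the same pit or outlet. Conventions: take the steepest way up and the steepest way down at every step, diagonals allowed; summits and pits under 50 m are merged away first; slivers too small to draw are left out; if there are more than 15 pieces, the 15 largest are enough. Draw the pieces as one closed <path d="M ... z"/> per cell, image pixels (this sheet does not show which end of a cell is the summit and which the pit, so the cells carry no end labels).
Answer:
<path d="M259 16l-95 0-26 15-15 4-5 5-23 34 0 6 6 4-10-4-14-10-34-5-9-3-9-8-9 1 1 409 155 0 2-36 3-7 11-14 40-29 5-15-5-5-1-12 4-9 14-12 17 0 12 5 33 0 12-4 13 0 17 11 4 0 30-17 12-3 3-3 9 5 11 1 20-10 12 22 10 7 4-2 0-56-13-5-14-16-18-15-8-4-16 1 3-14 17-19 0-8-3-8-13-11-14-5-6 2-2 11-7-16-7-5-10 3-14 0-7-2-35-34-6-10-8-32-11-25-4-24-8-21z"/><path d="M119 88l-11 10-10 3-25 23-26 16-12 11 0 17 4 10 8 7 43 22 22 0 15 9 9 9 10 24 30 29 4 9 50-17 19-12 20-4 21 2-10-6-27-2-10-4-9-8-18-20-9-14 0-9-12 9-12 0-12-6-4-6 1-17-3-9-4-10-31-28-10-20z"/><path d="M332 326l-13 0-19 5-13 7-3 6 5 17-1 36 9 24-1 21 4 12 0 9 163 1 0-8-8-4-60-3-5 4 2-14 10-8 4-7 1-20-18-22-20-8-18-16-4-8 0-6 4-7z"/><path d="M262 325l-17 0-14 12-4 9 0 9 6 8 0 5-5 10-40 29-11 14-3 7-1 36 127-1 0-9-4-12 1-21-9-24 1-36-5-17 3-6 17-8-30 0z"/><path d="M420 16l-108 1 7 18 9 12 18 18 16 7 5 6 1 41 8 21-4 27 6 15 3-5 10 1 18 11 13-22 10-10 6-3-8-7-12-17-3-8 0-12 13-23 14-10 16-17 6-1-25-13-8-8z"/><path d="M312 16l-52 1 0 7 8 21 4 24 11 25 8 32 6 10 35 34 7 2 14 0 10-3 7 5 7 16 2-7-7-16 4-27-8-21-1-41-5-6-16-7-18-18-9-12z"/><path d="M438 310l-20 10-11-1-9-5-3 3-12 3-32 17-4 7 0 6 4 8 10 10 10 7 18 7 18 22-1 20-4 7-10 8 0 13 3-3 60 3 8 6 1-119-4 0-10-7z"/><path d="M440 155l-9 3-9 9-12 18-1 5 6 11 0 8-17 19-3 14 16-1 8 4 8 5 24 26 8 5 4 0 1-123-15 0z"/><path d="M162 16l-145 0-1 38 9 0 9 8 9 3 34 5 14 10 7 2-3-2 0-6 23-34 5-5 15-4 16-8z"/><path d="M463 59l-5 1-16 17-14 10-13 23 1 15 11 18 8 9 14 6 15-1z"/><path d="M463 16l-42 1 10 21 8 8 24 11z"/>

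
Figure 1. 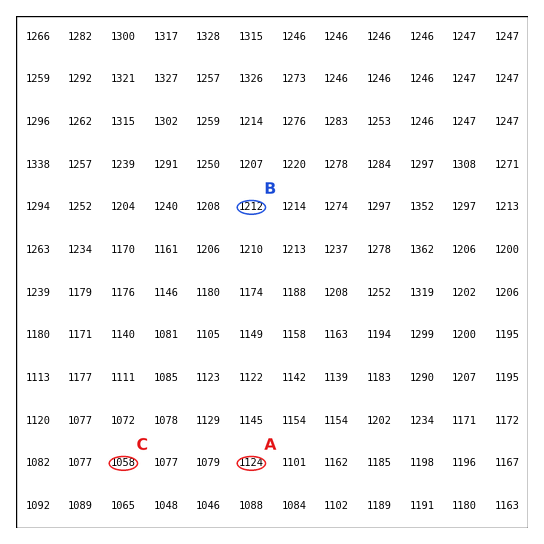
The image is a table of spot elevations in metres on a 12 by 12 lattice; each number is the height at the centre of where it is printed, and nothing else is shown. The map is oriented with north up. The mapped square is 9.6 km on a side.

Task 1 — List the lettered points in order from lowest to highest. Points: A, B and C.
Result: C A B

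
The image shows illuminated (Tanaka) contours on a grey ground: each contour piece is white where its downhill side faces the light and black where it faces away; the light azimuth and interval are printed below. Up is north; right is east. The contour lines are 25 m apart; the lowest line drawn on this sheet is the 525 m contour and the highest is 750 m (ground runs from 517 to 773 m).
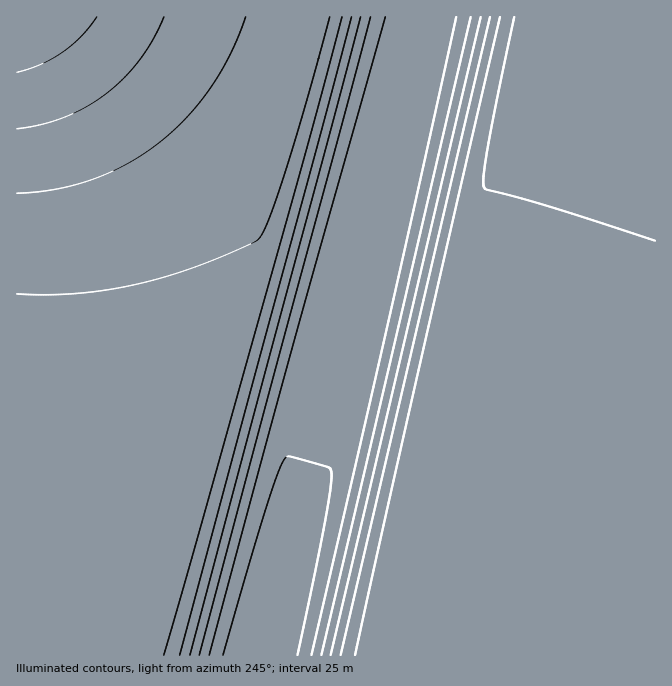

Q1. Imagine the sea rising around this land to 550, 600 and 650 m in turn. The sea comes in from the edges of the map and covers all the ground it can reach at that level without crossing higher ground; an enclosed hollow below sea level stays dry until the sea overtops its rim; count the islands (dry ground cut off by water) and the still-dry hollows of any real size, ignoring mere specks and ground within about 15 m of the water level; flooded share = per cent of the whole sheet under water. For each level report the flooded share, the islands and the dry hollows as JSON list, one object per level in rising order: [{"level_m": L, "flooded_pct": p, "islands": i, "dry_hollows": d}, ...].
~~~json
[{"level_m": 550, "flooded_pct": 14, "islands": 0, "dry_hollows": 0}, {"level_m": 600, "flooded_pct": 20, "islands": 0, "dry_hollows": 0}, {"level_m": 650, "flooded_pct": 27, "islands": 0, "dry_hollows": 0}]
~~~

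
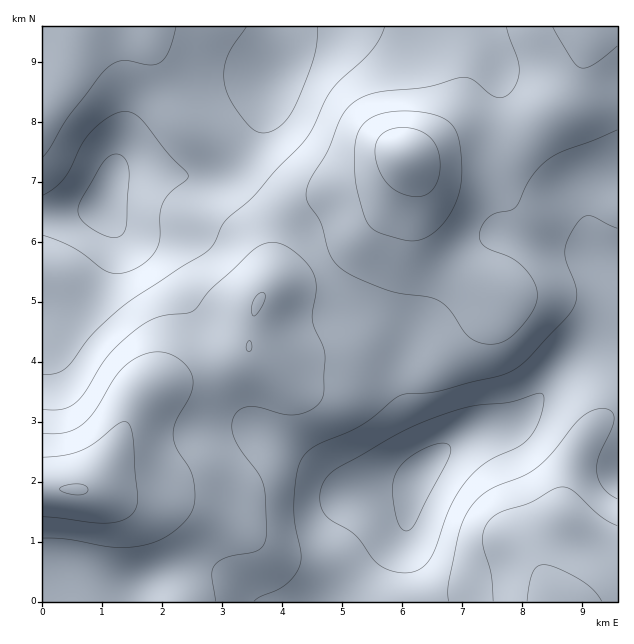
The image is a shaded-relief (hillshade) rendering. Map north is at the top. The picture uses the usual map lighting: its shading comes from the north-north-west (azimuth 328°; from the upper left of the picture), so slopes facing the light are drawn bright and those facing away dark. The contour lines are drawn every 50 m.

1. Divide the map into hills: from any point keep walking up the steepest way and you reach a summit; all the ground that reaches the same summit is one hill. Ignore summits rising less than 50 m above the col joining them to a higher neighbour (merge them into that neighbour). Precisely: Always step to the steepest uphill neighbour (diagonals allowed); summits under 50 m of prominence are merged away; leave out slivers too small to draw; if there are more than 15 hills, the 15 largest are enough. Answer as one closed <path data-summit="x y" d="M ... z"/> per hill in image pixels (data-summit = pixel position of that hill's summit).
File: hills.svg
<path data-summit="76 489" d="M155 173l-37 1-8 10-7 24-18 4-43 4 0 385 293 1 11-16 56-52 4-11 10-42 13-19 0-8-15-30-9-25-3-15 0-21-3-11-17-20-32-23-12-17-32-54-10-10-34-24-29-26-6-4-52 2z"/><path data-summit="406 156" d="M617 26l-341 1-3 39-9 46-9 18-17 23-15 15-10 6 14 0 6 4 38 34 25 16 16 19 26 45 12 17 24 17 19 17 6 9 3 11 0 21 3 15 9 25 15 30 1 8 15-13 19-12 17-6 27-5 9-4 19-19 32-39 22-14 28-10 0-69-18-12-6-10-4-20 0-12 4-12 11-9 13-4z"/><path data-summit="562 601" d="M617 341l-27 9-22 14-32 39-19 19-9 4-27 5-17 6-27 18-17 17-4 9-10 42-4 11-56 52-10 15 281 1z"/><path data-summit="88 27" d="M275 26l-232 0-1 188 31 0 30-6 8-27 11-8 86 3 15-8 26-29 15-27 9-46 3-26z"/>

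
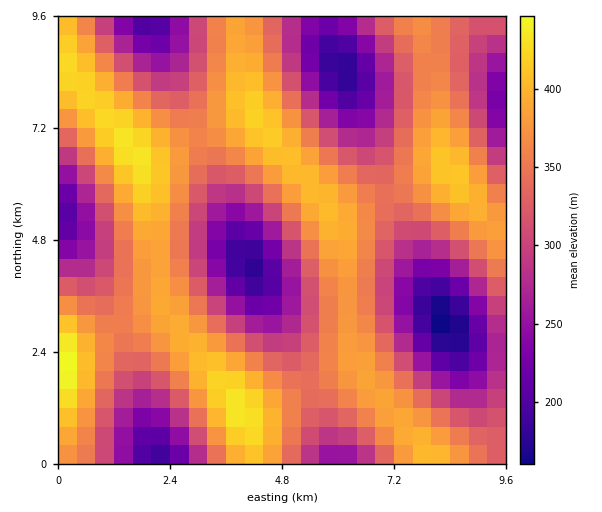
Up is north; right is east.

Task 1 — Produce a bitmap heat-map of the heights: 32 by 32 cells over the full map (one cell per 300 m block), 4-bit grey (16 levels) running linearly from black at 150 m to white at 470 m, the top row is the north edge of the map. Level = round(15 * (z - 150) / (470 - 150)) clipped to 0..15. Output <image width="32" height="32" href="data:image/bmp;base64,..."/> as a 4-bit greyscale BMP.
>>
<image width="32" height="32" href="data:image/bmp;base64,Qk12AgAAAAAAAHYAAAAoAAAAIAAAACAAAAABAAQAAAAAAAACAAATCwAAEwsAABAAAAAAAAAAAAAAABEREQAiIiIAMzMzAERERABVVVUAZmZmAHd3dwCIiIgAmZmZAKqqqgC7u7sAzMzMAN3d3QDu7u4A////AKqXUyI1ebzLl1RFeazMupi6l1MiRorNy6hmZ4q8y6mYy5dUM1eb3duod3irvLqYiMuoZEVorN3bqYiaq7uph3jcqGVWib3dy6mZqru6l2Zn7bl2d5vN3cqpmqu7qHZVV+25iImrzcyqmZq7updUM1btupmavMy6mIiau7mGQiNG7LqZq7zLqHd4mrupZCESRty6qqvLuYdmZ5q7qFMREkbLqaq7u6hlRFeKupdTEBJHqZmau7qGUzNXirqXQhEjV5iImru5dTIjR5q6l1MiNGh2eJq7qWQhI1eaupdTM0aJVWeau6hkISNYq7qXZEVnmkRXmruoUyIkaKu7mGZmias0V5u7qGQyNXm8y6h3eJq7JFiry6hkRFeazMupiJq7uzRorMyodVVoq8y6qZmrzLo1ebzcuXdnirzMupmavMy5RorN3LmIiavMy6mZmszMqGeb3dy6mZq8zLqYiJvMy5d5vN3cuqqrzMupd3ibzMqGms3dy6qqvNzKl2Vnmry5davN3Lqqq8zcuXVEVoq7qWS83cupmavN3KhkM0aKu6hjzdy6mIibzMuXQyJFiaqXU93LqHZ4m8zKhTISNomql1TdyoZVZ5q8uXUxEkaJqpdl3Ll1RFaKu7l0IiNXiqqXZtunVDNGiruoZDI0aJqqmHfLlkMjRoq7qGVDRXmqqpiI"/>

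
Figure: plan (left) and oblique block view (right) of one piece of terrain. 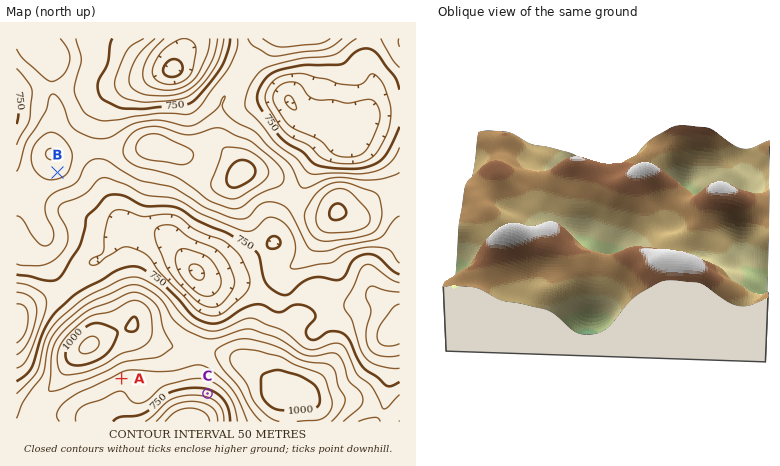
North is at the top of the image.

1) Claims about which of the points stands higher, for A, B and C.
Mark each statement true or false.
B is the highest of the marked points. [true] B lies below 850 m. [false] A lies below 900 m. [true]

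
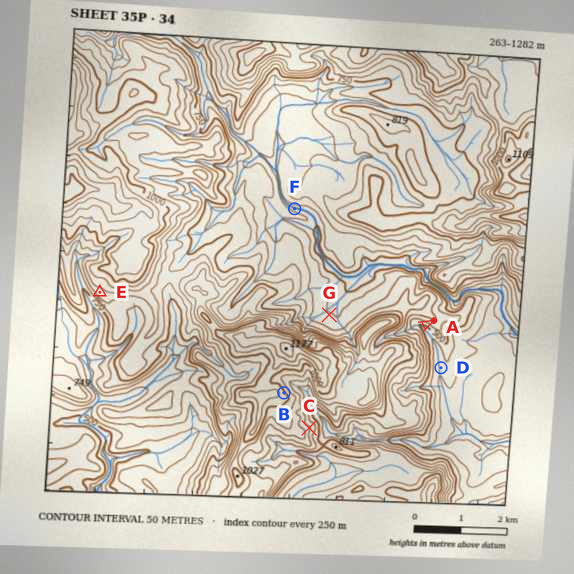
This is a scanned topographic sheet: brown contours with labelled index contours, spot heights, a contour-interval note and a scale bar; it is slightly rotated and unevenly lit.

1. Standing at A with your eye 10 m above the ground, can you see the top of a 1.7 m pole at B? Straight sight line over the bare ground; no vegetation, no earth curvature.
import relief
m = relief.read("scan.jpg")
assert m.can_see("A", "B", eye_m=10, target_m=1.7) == False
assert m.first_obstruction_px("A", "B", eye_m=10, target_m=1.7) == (396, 339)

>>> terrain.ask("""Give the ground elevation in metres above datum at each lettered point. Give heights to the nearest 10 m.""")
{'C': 860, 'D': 410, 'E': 880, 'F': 530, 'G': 560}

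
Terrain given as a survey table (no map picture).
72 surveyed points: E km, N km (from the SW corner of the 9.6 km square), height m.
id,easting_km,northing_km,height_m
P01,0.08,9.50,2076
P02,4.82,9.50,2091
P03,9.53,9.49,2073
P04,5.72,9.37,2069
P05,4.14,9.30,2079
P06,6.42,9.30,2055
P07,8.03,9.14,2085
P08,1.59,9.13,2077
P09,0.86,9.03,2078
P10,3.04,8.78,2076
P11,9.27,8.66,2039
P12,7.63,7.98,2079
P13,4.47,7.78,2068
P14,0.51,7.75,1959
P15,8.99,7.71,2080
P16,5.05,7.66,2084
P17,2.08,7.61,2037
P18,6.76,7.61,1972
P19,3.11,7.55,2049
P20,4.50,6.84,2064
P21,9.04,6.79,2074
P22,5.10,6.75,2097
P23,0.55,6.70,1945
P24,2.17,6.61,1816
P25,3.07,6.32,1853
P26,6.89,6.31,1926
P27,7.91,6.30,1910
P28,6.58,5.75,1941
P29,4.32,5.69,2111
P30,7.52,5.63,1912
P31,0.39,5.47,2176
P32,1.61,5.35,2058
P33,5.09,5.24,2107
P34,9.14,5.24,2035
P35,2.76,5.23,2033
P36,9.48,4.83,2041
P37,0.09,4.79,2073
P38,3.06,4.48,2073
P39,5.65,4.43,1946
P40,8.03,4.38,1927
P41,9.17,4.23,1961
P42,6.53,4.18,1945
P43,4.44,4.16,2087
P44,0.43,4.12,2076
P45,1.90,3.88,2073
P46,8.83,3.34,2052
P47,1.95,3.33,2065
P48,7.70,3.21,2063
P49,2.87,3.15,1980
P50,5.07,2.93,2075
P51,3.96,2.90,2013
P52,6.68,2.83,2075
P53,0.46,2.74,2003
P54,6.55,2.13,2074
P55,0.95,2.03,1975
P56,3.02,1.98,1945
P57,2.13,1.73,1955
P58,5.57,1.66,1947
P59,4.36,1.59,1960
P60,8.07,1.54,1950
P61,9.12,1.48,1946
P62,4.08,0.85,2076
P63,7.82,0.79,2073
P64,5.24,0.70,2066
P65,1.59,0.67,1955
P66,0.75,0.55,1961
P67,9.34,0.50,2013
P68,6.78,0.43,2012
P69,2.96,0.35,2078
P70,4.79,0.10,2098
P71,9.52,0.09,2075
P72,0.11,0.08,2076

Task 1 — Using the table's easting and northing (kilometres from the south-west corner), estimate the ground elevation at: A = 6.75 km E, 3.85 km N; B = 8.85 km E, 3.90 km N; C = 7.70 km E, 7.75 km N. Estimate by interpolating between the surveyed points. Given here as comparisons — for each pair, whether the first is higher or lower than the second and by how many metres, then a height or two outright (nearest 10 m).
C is higher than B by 120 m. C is higher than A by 120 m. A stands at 1950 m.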